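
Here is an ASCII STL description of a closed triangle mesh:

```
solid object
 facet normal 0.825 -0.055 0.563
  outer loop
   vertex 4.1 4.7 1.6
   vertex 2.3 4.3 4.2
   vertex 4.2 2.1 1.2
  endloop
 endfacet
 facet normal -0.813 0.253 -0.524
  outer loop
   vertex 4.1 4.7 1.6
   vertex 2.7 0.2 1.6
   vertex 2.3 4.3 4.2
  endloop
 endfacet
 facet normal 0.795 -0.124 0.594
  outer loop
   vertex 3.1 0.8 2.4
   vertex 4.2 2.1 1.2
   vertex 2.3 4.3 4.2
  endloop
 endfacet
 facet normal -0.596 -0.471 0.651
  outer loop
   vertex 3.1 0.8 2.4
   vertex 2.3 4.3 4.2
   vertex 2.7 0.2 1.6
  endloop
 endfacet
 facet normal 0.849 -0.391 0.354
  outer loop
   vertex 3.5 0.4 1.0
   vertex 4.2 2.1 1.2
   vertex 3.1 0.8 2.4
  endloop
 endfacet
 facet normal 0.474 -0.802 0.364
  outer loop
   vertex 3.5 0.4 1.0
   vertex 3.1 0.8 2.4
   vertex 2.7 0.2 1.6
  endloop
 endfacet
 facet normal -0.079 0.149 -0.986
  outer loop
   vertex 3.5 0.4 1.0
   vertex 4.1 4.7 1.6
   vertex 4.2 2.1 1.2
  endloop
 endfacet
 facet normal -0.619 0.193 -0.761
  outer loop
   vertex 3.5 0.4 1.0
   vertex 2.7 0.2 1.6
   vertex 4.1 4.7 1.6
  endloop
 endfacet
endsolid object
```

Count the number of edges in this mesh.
12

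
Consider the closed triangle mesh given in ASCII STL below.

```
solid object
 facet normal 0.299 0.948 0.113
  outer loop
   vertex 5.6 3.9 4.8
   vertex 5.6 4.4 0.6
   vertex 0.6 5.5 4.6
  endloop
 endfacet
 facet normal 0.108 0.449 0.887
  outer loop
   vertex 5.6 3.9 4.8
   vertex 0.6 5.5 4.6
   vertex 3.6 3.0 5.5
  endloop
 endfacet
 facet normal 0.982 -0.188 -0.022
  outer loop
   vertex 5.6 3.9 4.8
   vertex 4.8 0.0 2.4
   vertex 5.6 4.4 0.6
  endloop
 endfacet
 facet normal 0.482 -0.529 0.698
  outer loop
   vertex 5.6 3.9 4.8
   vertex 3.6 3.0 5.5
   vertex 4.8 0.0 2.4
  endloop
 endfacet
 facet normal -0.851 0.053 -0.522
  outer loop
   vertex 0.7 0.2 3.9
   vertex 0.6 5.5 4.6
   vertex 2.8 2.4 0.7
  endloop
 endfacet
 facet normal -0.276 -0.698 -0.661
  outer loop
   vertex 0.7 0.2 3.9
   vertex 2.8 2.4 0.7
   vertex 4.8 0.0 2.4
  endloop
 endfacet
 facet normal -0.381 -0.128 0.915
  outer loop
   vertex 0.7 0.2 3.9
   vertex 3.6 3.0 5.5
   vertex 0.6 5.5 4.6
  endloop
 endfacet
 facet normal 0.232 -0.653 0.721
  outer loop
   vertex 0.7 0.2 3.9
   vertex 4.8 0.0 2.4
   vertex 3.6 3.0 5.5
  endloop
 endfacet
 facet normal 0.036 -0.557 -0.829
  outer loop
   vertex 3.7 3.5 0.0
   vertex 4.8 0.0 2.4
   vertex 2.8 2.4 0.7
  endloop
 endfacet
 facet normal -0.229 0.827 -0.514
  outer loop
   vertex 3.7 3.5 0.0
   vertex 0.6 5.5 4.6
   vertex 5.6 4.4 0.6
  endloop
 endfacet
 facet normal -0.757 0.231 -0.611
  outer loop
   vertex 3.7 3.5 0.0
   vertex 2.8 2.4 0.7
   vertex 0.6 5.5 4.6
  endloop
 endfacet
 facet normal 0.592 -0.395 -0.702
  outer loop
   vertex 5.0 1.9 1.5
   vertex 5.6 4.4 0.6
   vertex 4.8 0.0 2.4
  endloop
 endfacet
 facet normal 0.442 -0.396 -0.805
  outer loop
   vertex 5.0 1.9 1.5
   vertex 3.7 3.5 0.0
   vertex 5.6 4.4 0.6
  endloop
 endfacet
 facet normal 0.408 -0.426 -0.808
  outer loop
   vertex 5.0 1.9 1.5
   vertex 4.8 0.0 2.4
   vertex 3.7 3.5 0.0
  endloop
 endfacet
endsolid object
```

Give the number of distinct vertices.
9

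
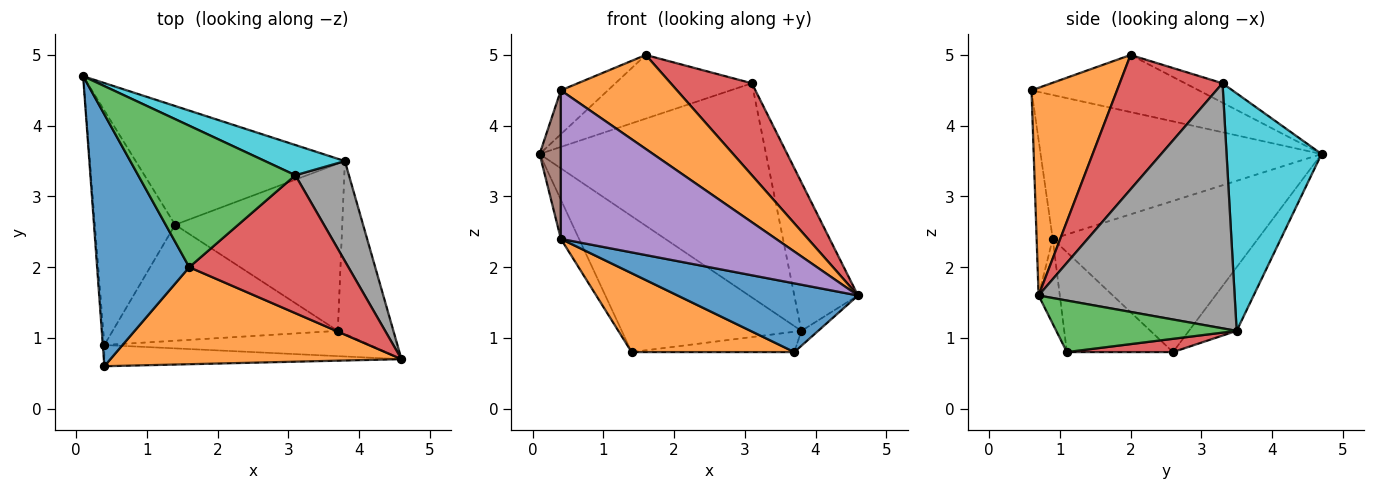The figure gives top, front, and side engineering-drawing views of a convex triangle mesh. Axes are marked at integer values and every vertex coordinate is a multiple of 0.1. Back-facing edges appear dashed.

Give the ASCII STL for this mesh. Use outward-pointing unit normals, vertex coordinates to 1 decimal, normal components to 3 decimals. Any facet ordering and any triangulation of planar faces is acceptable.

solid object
 facet normal -0.521 0.146 0.841
  outer loop
   vertex 1.6 2.0 5.0
   vertex 0.1 4.7 3.6
   vertex 0.4 0.6 4.5
  endloop
 endfacet
 facet normal 0.456 -0.619 0.639
  outer loop
   vertex 1.6 2.0 5.0
   vertex 0.4 0.6 4.5
   vertex 4.6 0.7 1.6
  endloop
 endfacet
 facet normal -0.112 0.408 0.906
  outer loop
   vertex 3.1 3.3 4.6
   vertex 0.1 4.7 3.6
   vertex 1.6 2.0 5.0
  endloop
 endfacet
 facet normal 0.575 -0.454 0.681
  outer loop
   vertex 3.1 3.3 4.6
   vertex 1.6 2.0 5.0
   vertex 4.6 0.7 1.6
  endloop
 endfacet
 facet normal -0.074 -0.987 -0.141
  outer loop
   vertex 0.4 0.9 2.4
   vertex 4.6 0.7 1.6
   vertex 0.4 0.6 4.5
  endloop
 endfacet
 facet normal -0.997 -0.075 -0.011
  outer loop
   vertex 0.4 0.9 2.4
   vertex 0.4 0.6 4.5
   vertex 0.1 4.7 3.6
  endloop
 endfacet
 facet normal -0.881 0.078 -0.467
  outer loop
   vertex 0.4 0.9 2.4
   vertex 0.1 4.7 3.6
   vertex 1.4 2.6 0.8
  endloop
 endfacet
 facet normal 0.931 0.302 0.204
  outer loop
   vertex 3.8 3.5 1.1
   vertex 3.1 3.3 4.6
   vertex 4.6 0.7 1.6
  endloop
 endfacet
 facet normal -0.196 0.739 -0.645
  outer loop
   vertex 3.8 3.5 1.1
   vertex 1.4 2.6 0.8
   vertex 0.1 4.7 3.6
  endloop
 endfacet
 facet normal 0.384 0.914 0.129
  outer loop
   vertex 3.8 3.5 1.1
   vertex 0.1 4.7 3.6
   vertex 3.1 3.3 4.6
  endloop
 endfacet
 facet normal -0.110 -0.933 -0.343
  outer loop
   vertex 3.7 1.1 0.8
   vertex 4.6 0.7 1.6
   vertex 0.4 0.9 2.4
  endloop
 endfacet
 facet normal -0.344 -0.528 -0.776
  outer loop
   vertex 3.7 1.1 0.8
   vertex 0.4 0.9 2.4
   vertex 1.4 2.6 0.8
  endloop
 endfacet
 facet normal 0.679 0.063 -0.732
  outer loop
   vertex 3.7 1.1 0.8
   vertex 3.8 3.5 1.1
   vertex 4.6 0.7 1.6
  endloop
 endfacet
 facet normal 0.079 0.120 -0.990
  outer loop
   vertex 3.7 1.1 0.8
   vertex 1.4 2.6 0.8
   vertex 3.8 3.5 1.1
  endloop
 endfacet
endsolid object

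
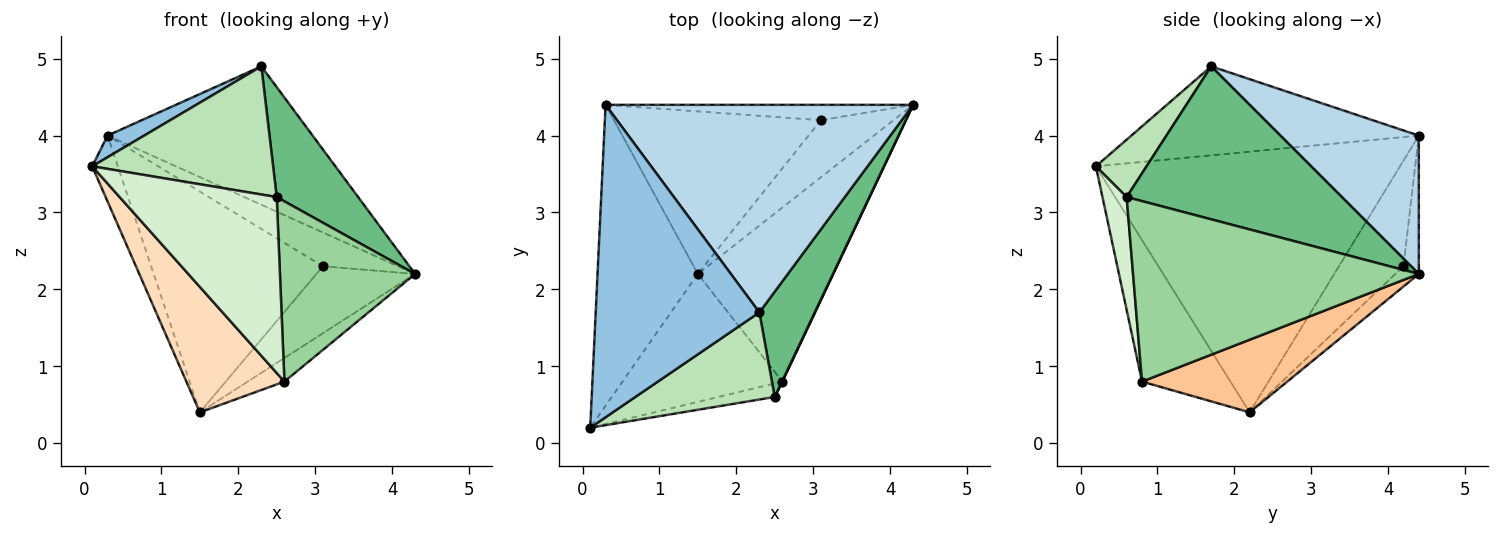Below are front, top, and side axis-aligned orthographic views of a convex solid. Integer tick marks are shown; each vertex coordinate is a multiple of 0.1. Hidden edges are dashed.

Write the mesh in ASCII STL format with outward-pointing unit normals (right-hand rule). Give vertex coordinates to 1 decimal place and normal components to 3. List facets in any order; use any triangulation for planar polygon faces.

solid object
 facet normal -0.930 0.078 -0.358
  outer loop
   vertex 1.5 2.2 0.4
   vertex 0.1 0.2 3.6
   vertex 0.3 4.4 4.0
  endloop
 endfacet
 facet normal -0.477 -0.061 0.877
  outer loop
   vertex 2.3 1.7 4.9
   vertex 0.3 4.4 4.0
   vertex 0.1 0.2 3.6
  endloop
 endfacet
 facet normal 0.351 0.519 0.779
  outer loop
   vertex 2.3 1.7 4.9
   vertex 4.3 4.4 2.2
   vertex 0.3 4.4 4.0
  endloop
 endfacet
 facet normal -0.183 0.895 -0.407
  outer loop
   vertex 3.1 4.2 2.3
   vertex 0.3 4.4 4.0
   vertex 4.3 4.4 2.2
  endloop
 endfacet
 facet normal -0.178 0.749 -0.638
  outer loop
   vertex 3.1 4.2 2.3
   vertex 4.3 4.4 2.2
   vertex 1.5 2.2 0.4
  endloop
 endfacet
 facet normal -0.290 0.771 -0.568
  outer loop
   vertex 3.1 4.2 2.3
   vertex 1.5 2.2 0.4
   vertex 0.3 4.4 4.0
  endloop
 endfacet
 facet normal 0.469 0.119 -0.875
  outer loop
   vertex 2.6 0.8 0.8
   vertex 1.5 2.2 0.4
   vertex 4.3 4.4 2.2
  endloop
 endfacet
 facet normal -0.534 -0.592 -0.604
  outer loop
   vertex 2.6 0.8 0.8
   vertex 0.1 0.2 3.6
   vertex 1.5 2.2 0.4
  endloop
 endfacet
 facet normal 0.886 -0.335 0.321
  outer loop
   vertex 2.5 0.6 3.2
   vertex 4.3 4.4 2.2
   vertex 2.3 1.7 4.9
  endloop
 endfacet
 facet normal 0.904 -0.428 0.002
  outer loop
   vertex 2.5 0.6 3.2
   vertex 2.6 0.8 0.8
   vertex 4.3 4.4 2.2
  endloop
 endfacet
 facet normal 0.226 -0.806 0.548
  outer loop
   vertex 2.5 0.6 3.2
   vertex 2.3 1.7 4.9
   vertex 0.1 0.2 3.6
  endloop
 endfacet
 facet normal 0.152 -0.986 -0.076
  outer loop
   vertex 2.5 0.6 3.2
   vertex 0.1 0.2 3.6
   vertex 2.6 0.8 0.8
  endloop
 endfacet
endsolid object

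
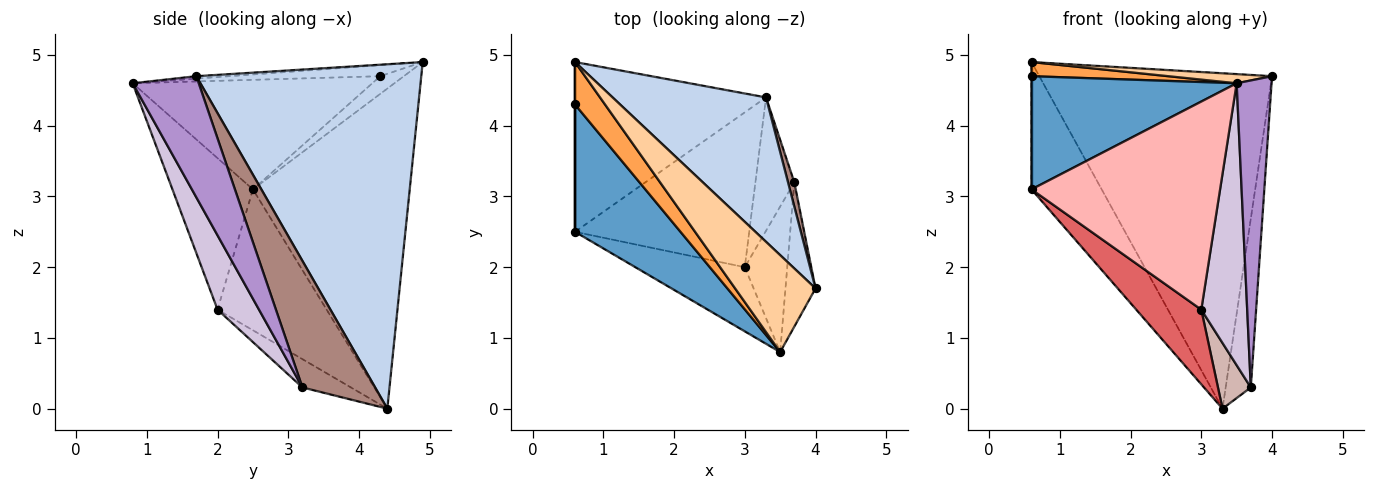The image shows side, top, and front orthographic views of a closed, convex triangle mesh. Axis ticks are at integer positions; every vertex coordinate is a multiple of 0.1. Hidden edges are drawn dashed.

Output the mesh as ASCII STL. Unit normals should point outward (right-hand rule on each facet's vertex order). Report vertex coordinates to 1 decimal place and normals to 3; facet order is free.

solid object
 facet normal -0.613 -0.525 0.590
  outer loop
   vertex 0.6 2.5 3.1
   vertex 3.5 0.8 4.6
   vertex 0.6 4.3 4.7
  endloop
 endfacet
 facet normal 0.664 0.687 0.296
  outer loop
   vertex 0.6 4.9 4.9
   vertex 4.0 1.7 4.7
   vertex 3.3 4.4 0.0
  endloop
 endfacet
 facet normal -0.329 -0.299 0.896
  outer loop
   vertex 0.6 4.9 4.9
   vertex 0.6 4.3 4.7
   vertex 3.5 0.8 4.6
  endloop
 endfacet
 facet normal -0.030 -0.094 0.995
  outer loop
   vertex 0.6 4.9 4.9
   vertex 3.5 0.8 4.6
   vertex 4.0 1.7 4.7
  endloop
 endfacet
 facet normal -1.000 0.000 0.000
  outer loop
   vertex 0.6 4.9 4.9
   vertex 0.6 2.5 3.1
   vertex 0.6 4.3 4.7
  endloop
 endfacet
 facet normal -0.802 0.359 -0.478
  outer loop
   vertex 0.6 4.9 4.9
   vertex 3.3 4.4 0.0
   vertex 0.6 2.5 3.1
  endloop
 endfacet
 facet normal -0.589 -0.351 -0.728
  outer loop
   vertex 3.0 2.0 1.4
   vertex 0.6 2.5 3.1
   vertex 3.3 4.4 0.0
  endloop
 endfacet
 facet normal -0.378 -0.885 -0.273
  outer loop
   vertex 3.0 2.0 1.4
   vertex 3.5 0.8 4.6
   vertex 0.6 2.5 3.1
  endloop
 endfacet
 facet normal 0.864 -0.456 -0.214
  outer loop
   vertex 3.7 3.2 0.3
   vertex 4.0 1.7 4.7
   vertex 3.5 0.8 4.6
  endloop
 endfacet
 facet normal 0.626 -0.693 -0.358
  outer loop
   vertex 3.7 3.2 0.3
   vertex 3.5 0.8 4.6
   vertex 3.0 2.0 1.4
  endloop
 endfacet
 facet normal 0.944 0.326 0.047
  outer loop
   vertex 3.7 3.2 0.3
   vertex 3.3 4.4 0.0
   vertex 4.0 1.7 4.7
  endloop
 endfacet
 facet normal -0.546 -0.370 -0.751
  outer loop
   vertex 3.7 3.2 0.3
   vertex 3.0 2.0 1.4
   vertex 3.3 4.4 0.0
  endloop
 endfacet
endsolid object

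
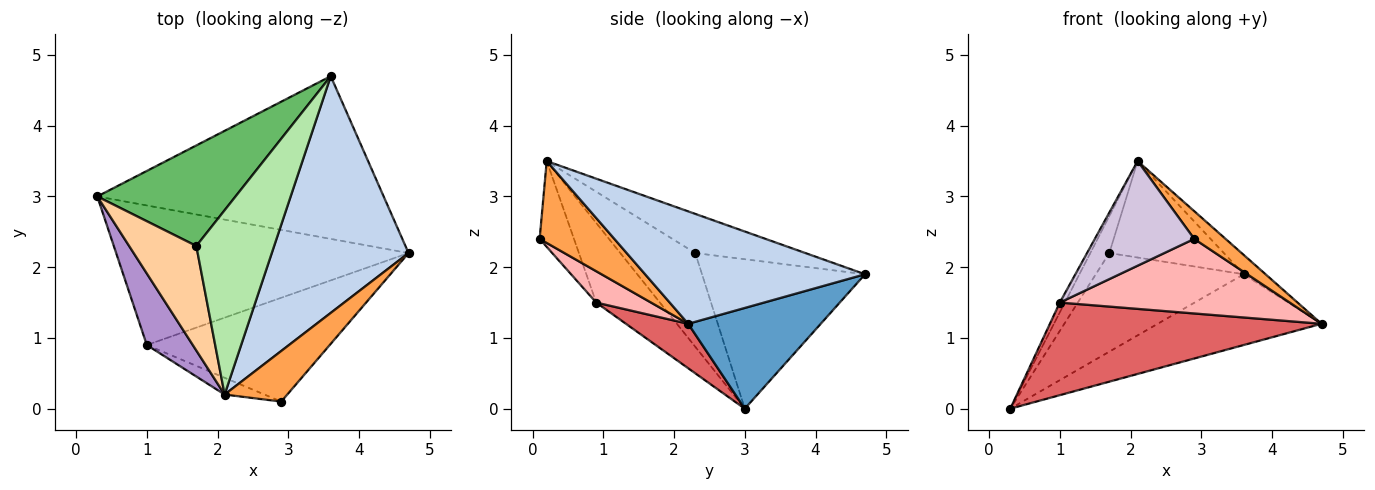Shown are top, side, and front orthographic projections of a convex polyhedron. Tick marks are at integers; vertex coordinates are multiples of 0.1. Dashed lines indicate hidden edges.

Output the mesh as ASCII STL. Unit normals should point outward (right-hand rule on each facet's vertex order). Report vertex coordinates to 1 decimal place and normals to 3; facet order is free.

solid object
 facet normal 0.307 0.379 -0.873
  outer loop
   vertex 3.6 4.7 1.9
   vertex 4.7 2.2 1.2
   vertex 0.3 3.0 0.0
  endloop
 endfacet
 facet normal 0.634 0.063 0.771
  outer loop
   vertex 3.6 4.7 1.9
   vertex 2.1 0.2 3.5
   vertex 4.7 2.2 1.2
  endloop
 endfacet
 facet normal 0.753 -0.316 0.577
  outer loop
   vertex 2.9 0.1 2.4
   vertex 4.7 2.2 1.2
   vertex 2.1 0.2 3.5
  endloop
 endfacet
 facet normal -0.796 0.202 0.571
  outer loop
   vertex 1.7 2.3 2.2
   vertex 0.3 3.0 0.0
   vertex 2.1 0.2 3.5
  endloop
 endfacet
 facet normal -0.611 0.554 0.565
  outer loop
   vertex 1.7 2.3 2.2
   vertex 3.6 4.7 1.9
   vertex 0.3 3.0 0.0
  endloop
 endfacet
 facet normal -0.407 0.423 0.809
  outer loop
   vertex 1.7 2.3 2.2
   vertex 2.1 0.2 3.5
   vertex 3.6 4.7 1.9
  endloop
 endfacet
 facet normal 0.126 -0.549 -0.827
  outer loop
   vertex 1.0 0.9 1.5
   vertex 0.3 3.0 0.0
   vertex 4.7 2.2 1.2
  endloop
 endfacet
 facet normal 0.138 -0.578 -0.804
  outer loop
   vertex 1.0 0.9 1.5
   vertex 4.7 2.2 1.2
   vertex 2.9 0.1 2.4
  endloop
 endfacet
 facet normal -0.864 0.069 0.499
  outer loop
   vertex 1.0 0.9 1.5
   vertex 2.1 0.2 3.5
   vertex 0.3 3.0 0.0
  endloop
 endfacet
 facet normal -0.323 -0.935 -0.150
  outer loop
   vertex 1.0 0.9 1.5
   vertex 2.9 0.1 2.4
   vertex 2.1 0.2 3.5
  endloop
 endfacet
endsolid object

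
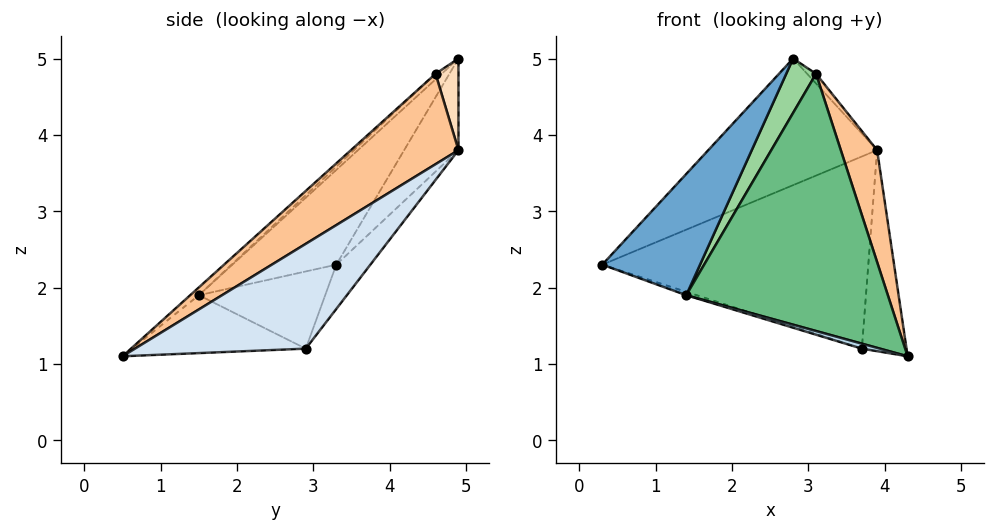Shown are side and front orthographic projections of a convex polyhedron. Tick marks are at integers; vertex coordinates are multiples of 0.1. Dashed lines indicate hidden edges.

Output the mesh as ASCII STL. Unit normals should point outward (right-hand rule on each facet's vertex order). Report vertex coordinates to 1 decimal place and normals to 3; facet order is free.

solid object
 facet normal -0.495 -0.465 0.734
  outer loop
   vertex 1.4 1.5 1.9
   vertex 2.8 4.9 5.0
   vertex 0.3 3.3 2.3
  endloop
 endfacet
 facet normal -0.305 0.025 -0.952
  outer loop
   vertex 3.7 2.9 1.2
   vertex 1.4 1.5 1.9
   vertex 0.3 3.3 2.3
  endloop
 endfacet
 facet normal -0.275 -0.029 -0.961
  outer loop
   vertex 3.7 2.9 1.2
   vertex 4.3 0.5 1.1
   vertex 1.4 1.5 1.9
  endloop
 endfacet
 facet normal 0.934 0.244 -0.260
  outer loop
   vertex 3.9 4.9 3.8
   vertex 4.3 0.5 1.1
   vertex 3.7 2.9 1.2
  endloop
 endfacet
 facet normal -0.295 0.917 -0.270
  outer loop
   vertex 3.9 4.9 3.8
   vertex 0.3 3.3 2.3
   vertex 2.8 4.9 5.0
  endloop
 endfacet
 facet normal -0.101 0.792 -0.602
  outer loop
   vertex 3.9 4.9 3.8
   vertex 3.7 2.9 1.2
   vertex 0.3 3.3 2.3
  endloop
 endfacet
 facet normal 0.790 -0.267 0.552
  outer loop
   vertex 3.1 4.6 4.8
   vertex 4.3 0.5 1.1
   vertex 3.9 4.9 3.8
  endloop
 endfacet
 facet normal 0.709 0.276 0.650
  outer loop
   vertex 3.1 4.6 4.8
   vertex 3.9 4.9 3.8
   vertex 2.8 4.9 5.0
  endloop
 endfacet
 facet normal -0.029 -0.674 0.738
  outer loop
   vertex 3.1 4.6 4.8
   vertex 1.4 1.5 1.9
   vertex 4.3 0.5 1.1
  endloop
 endfacet
 facet normal -0.132 -0.638 0.759
  outer loop
   vertex 3.1 4.6 4.8
   vertex 2.8 4.9 5.0
   vertex 1.4 1.5 1.9
  endloop
 endfacet
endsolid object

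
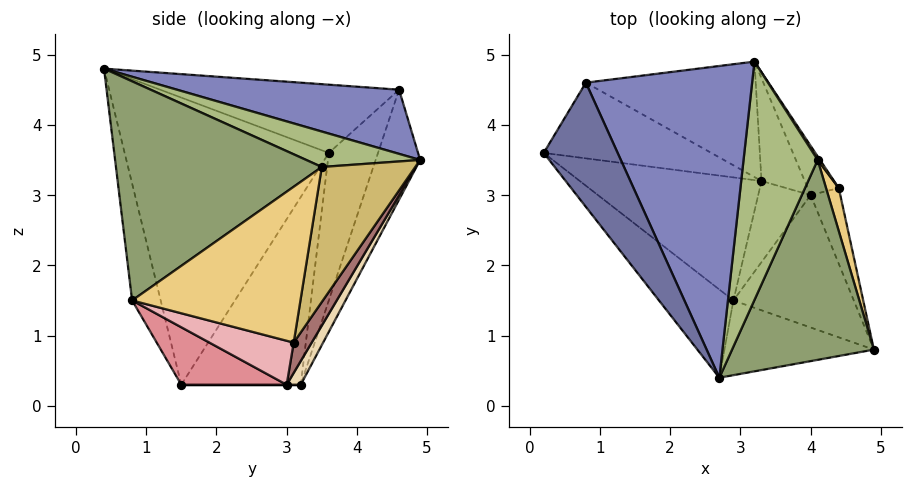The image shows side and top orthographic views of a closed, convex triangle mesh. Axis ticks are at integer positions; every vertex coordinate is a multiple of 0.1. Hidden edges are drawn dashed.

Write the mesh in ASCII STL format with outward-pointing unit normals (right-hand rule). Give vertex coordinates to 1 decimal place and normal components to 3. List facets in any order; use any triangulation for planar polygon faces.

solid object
 facet normal -0.657 -0.247 0.712
  outer loop
   vertex 0.8 4.6 4.5
   vertex 0.2 3.6 3.6
   vertex 2.7 0.4 4.8
  endloop
 endfacet
 facet normal 0.351 0.224 0.909
  outer loop
   vertex 0.8 4.6 4.5
   vertex 2.7 0.4 4.8
   vertex 3.2 4.9 3.5
  endloop
 endfacet
 facet normal -0.451 0.731 -0.512
  outer loop
   vertex 0.8 4.6 4.5
   vertex 3.3 3.2 0.3
   vertex 0.2 3.6 3.6
  endloop
 endfacet
 facet normal -0.295 0.840 -0.455
  outer loop
   vertex 0.8 4.6 4.5
   vertex 3.2 4.9 3.5
   vertex 3.3 3.2 0.3
  endloop
 endfacet
 facet normal 0.832 -0.133 0.539
  outer loop
   vertex 4.1 3.5 3.4
   vertex 2.7 0.4 4.8
   vertex 4.9 0.8 1.5
  endloop
 endfacet
 facet normal 0.422 0.208 0.883
  outer loop
   vertex 4.1 3.5 3.4
   vertex 3.2 4.9 3.5
   vertex 2.7 0.4 4.8
  endloop
 endfacet
 facet normal -0.708 0.167 -0.686
  outer loop
   vertex 2.9 1.5 0.3
   vertex 0.2 3.6 3.6
   vertex 3.3 3.2 0.3
  endloop
 endfacet
 facet normal -0.737 -0.648 -0.191
  outer loop
   vertex 2.9 1.5 0.3
   vertex 2.7 0.4 4.8
   vertex 0.2 3.6 3.6
  endloop
 endfacet
 facet normal -0.189 -0.952 -0.241
  outer loop
   vertex 2.9 1.5 0.3
   vertex 4.9 0.8 1.5
   vertex 2.7 0.4 4.8
  endloop
 endfacet
 facet normal 0.842 0.540 0.015
  outer loop
   vertex 4.4 3.1 0.9
   vertex 3.2 4.9 3.5
   vertex 4.1 3.5 3.4
  endloop
 endfacet
 facet normal 0.970 0.231 0.079
  outer loop
   vertex 4.4 3.1 0.9
   vertex 4.1 3.5 3.4
   vertex 4.9 0.8 1.5
  endloop
 endfacet
 facet normal 0.245 0.859 -0.449
  outer loop
   vertex 4.0 3.0 0.3
   vertex 3.3 3.2 0.3
   vertex 3.2 4.9 3.5
  endloop
 endfacet
 facet normal 0.388 0.832 -0.397
  outer loop
   vertex 4.0 3.0 0.3
   vertex 3.2 4.9 3.5
   vertex 4.4 3.1 0.9
  endloop
 endfacet
 facet normal 0.000 0.000 -1.000
  outer loop
   vertex 4.0 3.0 0.3
   vertex 2.9 1.5 0.3
   vertex 3.3 3.2 0.3
  endloop
 endfacet
 facet normal 0.411 -0.301 -0.860
  outer loop
   vertex 4.0 3.0 0.3
   vertex 4.9 0.8 1.5
   vertex 2.9 1.5 0.3
  endloop
 endfacet
 facet normal 0.829 0.035 -0.558
  outer loop
   vertex 4.0 3.0 0.3
   vertex 4.4 3.1 0.9
   vertex 4.9 0.8 1.5
  endloop
 endfacet
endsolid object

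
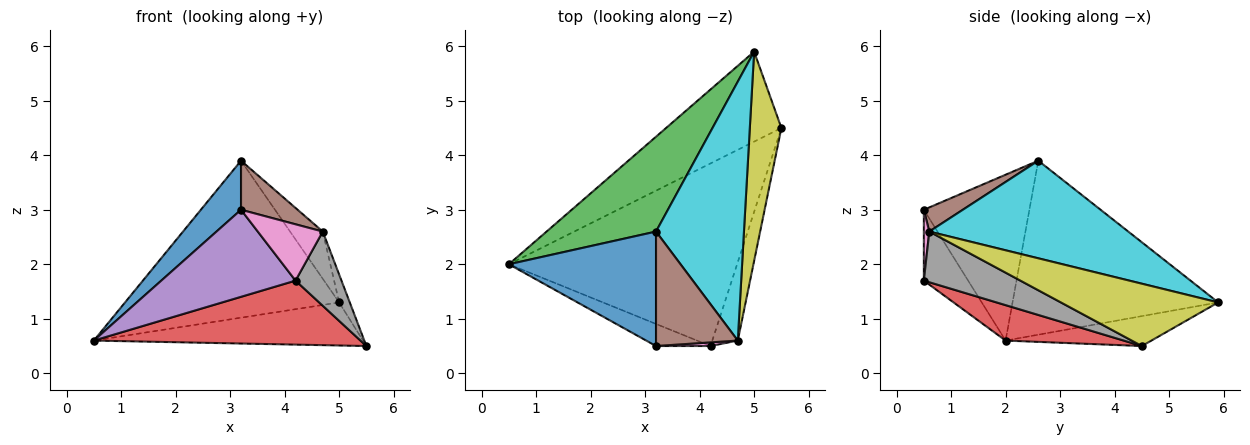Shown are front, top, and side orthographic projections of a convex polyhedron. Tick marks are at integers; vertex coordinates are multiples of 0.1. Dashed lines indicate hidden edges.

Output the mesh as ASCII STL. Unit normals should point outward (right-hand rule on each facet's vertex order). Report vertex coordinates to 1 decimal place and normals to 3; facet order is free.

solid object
 facet normal -0.719 -0.274 0.638
  outer loop
   vertex 3.2 2.6 3.9
   vertex 0.5 2.0 0.6
   vertex 3.2 0.5 3.0
  endloop
 endfacet
 facet normal -0.228 0.420 -0.878
  outer loop
   vertex 5.0 5.9 1.3
   vertex 5.5 4.5 0.5
   vertex 0.5 2.0 0.6
  endloop
 endfacet
 facet normal -0.635 0.661 0.399
  outer loop
   vertex 5.0 5.9 1.3
   vertex 0.5 2.0 0.6
   vertex 3.2 2.6 3.9
  endloop
 endfacet
 facet normal 0.145 -0.327 -0.934
  outer loop
   vertex 4.2 0.5 1.7
   vertex 0.5 2.0 0.6
   vertex 5.5 4.5 0.5
  endloop
 endfacet
 facet normal -0.305 -0.923 -0.234
  outer loop
   vertex 4.2 0.5 1.7
   vertex 3.2 0.5 3.0
   vertex 0.5 2.0 0.6
  endloop
 endfacet
 facet normal 0.262 -0.380 0.887
  outer loop
   vertex 4.7 0.6 2.6
   vertex 3.2 2.6 3.9
   vertex 3.2 0.5 3.0
  endloop
 endfacet
 facet normal 0.083 -0.994 0.064
  outer loop
   vertex 4.7 0.6 2.6
   vertex 3.2 0.5 3.0
   vertex 4.2 0.5 1.7
  endloop
 endfacet
 facet normal 0.822 -0.391 -0.413
  outer loop
   vertex 4.7 0.6 2.6
   vertex 4.2 0.5 1.7
   vertex 5.5 4.5 0.5
  endloop
 endfacet
 facet normal 0.890 0.060 0.451
  outer loop
   vertex 4.7 0.6 2.6
   vertex 5.5 4.5 0.5
   vertex 5.0 5.9 1.3
  endloop
 endfacet
 facet normal 0.737 0.121 0.664
  outer loop
   vertex 4.7 0.6 2.6
   vertex 5.0 5.9 1.3
   vertex 3.2 2.6 3.9
  endloop
 endfacet
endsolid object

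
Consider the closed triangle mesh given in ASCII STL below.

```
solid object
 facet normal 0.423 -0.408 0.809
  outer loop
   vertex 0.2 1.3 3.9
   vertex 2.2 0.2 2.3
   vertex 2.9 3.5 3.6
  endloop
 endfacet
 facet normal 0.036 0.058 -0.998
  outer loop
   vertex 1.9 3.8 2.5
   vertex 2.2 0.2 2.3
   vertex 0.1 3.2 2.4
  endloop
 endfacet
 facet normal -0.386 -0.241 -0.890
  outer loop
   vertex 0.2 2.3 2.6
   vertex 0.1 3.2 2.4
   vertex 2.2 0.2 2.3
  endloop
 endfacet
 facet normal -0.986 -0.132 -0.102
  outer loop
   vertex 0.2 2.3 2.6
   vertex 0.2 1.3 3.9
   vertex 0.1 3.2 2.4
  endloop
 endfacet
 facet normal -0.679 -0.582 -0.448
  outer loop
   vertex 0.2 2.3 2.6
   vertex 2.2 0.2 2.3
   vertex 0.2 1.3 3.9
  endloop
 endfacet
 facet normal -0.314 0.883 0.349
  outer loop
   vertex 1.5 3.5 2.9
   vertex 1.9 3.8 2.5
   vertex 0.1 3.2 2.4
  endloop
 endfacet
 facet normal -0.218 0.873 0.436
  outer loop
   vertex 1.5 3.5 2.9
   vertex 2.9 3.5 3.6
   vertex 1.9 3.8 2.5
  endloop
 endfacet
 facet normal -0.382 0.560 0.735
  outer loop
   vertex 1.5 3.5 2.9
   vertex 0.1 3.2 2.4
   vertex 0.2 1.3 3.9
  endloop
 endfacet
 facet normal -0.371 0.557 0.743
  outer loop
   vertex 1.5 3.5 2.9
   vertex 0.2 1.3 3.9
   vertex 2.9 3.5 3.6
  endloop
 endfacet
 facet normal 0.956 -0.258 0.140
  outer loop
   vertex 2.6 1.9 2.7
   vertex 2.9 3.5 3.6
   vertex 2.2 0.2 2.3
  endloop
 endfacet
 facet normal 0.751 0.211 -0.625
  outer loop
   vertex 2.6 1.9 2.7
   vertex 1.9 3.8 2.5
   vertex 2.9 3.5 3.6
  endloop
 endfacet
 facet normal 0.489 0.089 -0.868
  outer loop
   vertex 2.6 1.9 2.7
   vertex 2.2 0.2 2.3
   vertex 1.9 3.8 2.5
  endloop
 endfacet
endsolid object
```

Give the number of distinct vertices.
8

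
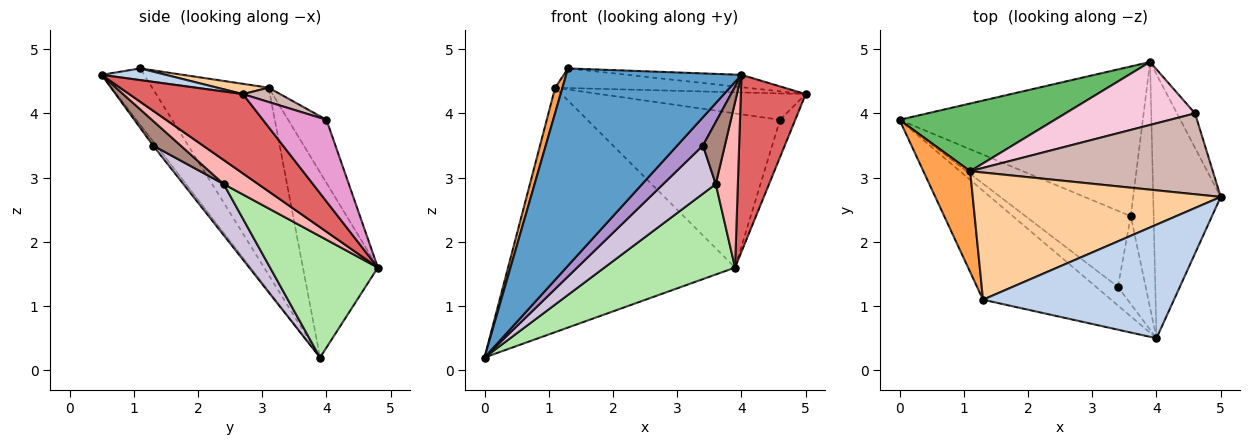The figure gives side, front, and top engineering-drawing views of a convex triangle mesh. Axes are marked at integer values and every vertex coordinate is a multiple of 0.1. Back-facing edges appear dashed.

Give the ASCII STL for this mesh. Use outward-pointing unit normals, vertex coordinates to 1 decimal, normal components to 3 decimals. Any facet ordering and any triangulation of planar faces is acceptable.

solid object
 facet normal -0.208 -0.856 -0.473
  outer loop
   vertex 4.0 0.5 4.6
   vertex 1.3 1.1 4.7
   vertex 0.0 3.9 0.2
  endloop
 endfacet
 facet normal 0.061 0.108 0.992
  outer loop
   vertex 4.0 0.5 4.6
   vertex 5.0 2.7 4.3
   vertex 1.3 1.1 4.7
  endloop
 endfacet
 facet normal -0.968 -0.061 0.242
  outer loop
   vertex 1.1 3.1 4.4
   vertex 0.0 3.9 0.2
   vertex 1.3 1.1 4.7
  endloop
 endfacet
 facet normal 0.041 0.152 0.987
  outer loop
   vertex 1.1 3.1 4.4
   vertex 1.3 1.1 4.7
   vertex 5.0 2.7 4.3
  endloop
 endfacet
 facet normal -0.303 0.918 0.254
  outer loop
   vertex 3.9 4.8 1.6
   vertex 0.0 3.9 0.2
   vertex 1.1 3.1 4.4
  endloop
 endfacet
 facet normal 0.392 -0.476 -0.787
  outer loop
   vertex 3.9 4.8 1.6
   vertex 3.6 2.4 2.9
   vertex 0.0 3.9 0.2
  endloop
 endfacet
 facet normal 0.698 -0.399 -0.594
  outer loop
   vertex 3.9 4.8 1.6
   vertex 5.0 2.7 4.3
   vertex 4.0 0.5 4.6
  endloop
 endfacet
 facet normal 0.658 -0.421 -0.625
  outer loop
   vertex 3.9 4.8 1.6
   vertex 4.0 0.5 4.6
   vertex 3.6 2.4 2.9
  endloop
 endfacet
 facet normal -0.104 -0.830 -0.547
  outer loop
   vertex 3.4 1.3 3.5
   vertex 4.0 0.5 4.6
   vertex 0.0 3.9 0.2
  endloop
 endfacet
 facet normal 0.380 -0.495 -0.781
  outer loop
   vertex 3.4 1.3 3.5
   vertex 0.0 3.9 0.2
   vertex 3.6 2.4 2.9
  endloop
 endfacet
 facet normal 0.588 -0.467 -0.660
  outer loop
   vertex 3.4 1.3 3.5
   vertex 3.6 2.4 2.9
   vertex 4.0 0.5 4.6
  endloop
 endfacet
 facet normal 0.056 0.309 0.949
  outer loop
   vertex 4.6 4.0 3.9
   vertex 1.1 3.1 4.4
   vertex 5.0 2.7 4.3
  endloop
 endfacet
 facet normal 0.951 0.228 -0.210
  outer loop
   vertex 4.6 4.0 3.9
   vertex 5.0 2.7 4.3
   vertex 3.9 4.8 1.6
  endloop
 endfacet
 facet normal -0.181 0.910 0.372
  outer loop
   vertex 4.6 4.0 3.9
   vertex 3.9 4.8 1.6
   vertex 1.1 3.1 4.4
  endloop
 endfacet
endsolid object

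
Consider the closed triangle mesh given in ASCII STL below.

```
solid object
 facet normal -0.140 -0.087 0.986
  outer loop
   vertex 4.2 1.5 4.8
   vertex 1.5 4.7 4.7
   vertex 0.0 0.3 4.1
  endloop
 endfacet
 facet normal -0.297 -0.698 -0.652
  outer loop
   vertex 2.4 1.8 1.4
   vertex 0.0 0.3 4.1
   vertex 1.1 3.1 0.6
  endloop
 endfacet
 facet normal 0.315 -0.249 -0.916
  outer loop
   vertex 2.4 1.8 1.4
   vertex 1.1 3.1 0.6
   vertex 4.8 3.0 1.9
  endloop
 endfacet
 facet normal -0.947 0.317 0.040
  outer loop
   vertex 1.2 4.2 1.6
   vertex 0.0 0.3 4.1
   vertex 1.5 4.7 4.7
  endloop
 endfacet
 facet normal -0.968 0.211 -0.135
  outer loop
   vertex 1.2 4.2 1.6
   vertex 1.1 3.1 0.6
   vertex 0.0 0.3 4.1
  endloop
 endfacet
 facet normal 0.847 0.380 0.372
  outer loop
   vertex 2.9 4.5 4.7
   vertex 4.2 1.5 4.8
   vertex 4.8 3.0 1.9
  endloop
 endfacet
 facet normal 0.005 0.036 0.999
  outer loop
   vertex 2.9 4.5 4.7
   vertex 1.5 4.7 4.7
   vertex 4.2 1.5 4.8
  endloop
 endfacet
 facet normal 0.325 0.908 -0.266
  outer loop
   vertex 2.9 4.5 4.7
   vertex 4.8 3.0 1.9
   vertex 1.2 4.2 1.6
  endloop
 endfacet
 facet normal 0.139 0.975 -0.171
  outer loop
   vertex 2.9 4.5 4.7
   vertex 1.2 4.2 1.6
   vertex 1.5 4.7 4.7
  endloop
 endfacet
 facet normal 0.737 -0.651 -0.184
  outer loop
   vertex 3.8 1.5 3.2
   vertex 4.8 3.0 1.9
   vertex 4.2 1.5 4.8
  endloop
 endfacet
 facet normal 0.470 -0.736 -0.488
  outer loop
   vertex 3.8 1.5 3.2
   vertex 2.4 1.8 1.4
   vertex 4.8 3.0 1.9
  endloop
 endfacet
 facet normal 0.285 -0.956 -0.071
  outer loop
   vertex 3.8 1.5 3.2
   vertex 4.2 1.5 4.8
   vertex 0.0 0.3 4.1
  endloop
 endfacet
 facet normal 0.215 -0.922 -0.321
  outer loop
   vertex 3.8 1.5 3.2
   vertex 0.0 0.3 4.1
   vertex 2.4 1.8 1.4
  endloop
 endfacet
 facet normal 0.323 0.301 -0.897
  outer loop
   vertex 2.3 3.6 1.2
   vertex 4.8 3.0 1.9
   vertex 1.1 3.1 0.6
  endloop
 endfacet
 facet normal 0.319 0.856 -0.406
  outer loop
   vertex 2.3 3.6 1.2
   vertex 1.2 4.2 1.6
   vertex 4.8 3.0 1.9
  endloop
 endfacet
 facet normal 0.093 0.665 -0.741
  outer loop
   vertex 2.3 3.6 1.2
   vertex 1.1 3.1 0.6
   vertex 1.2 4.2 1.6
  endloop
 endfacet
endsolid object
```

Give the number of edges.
24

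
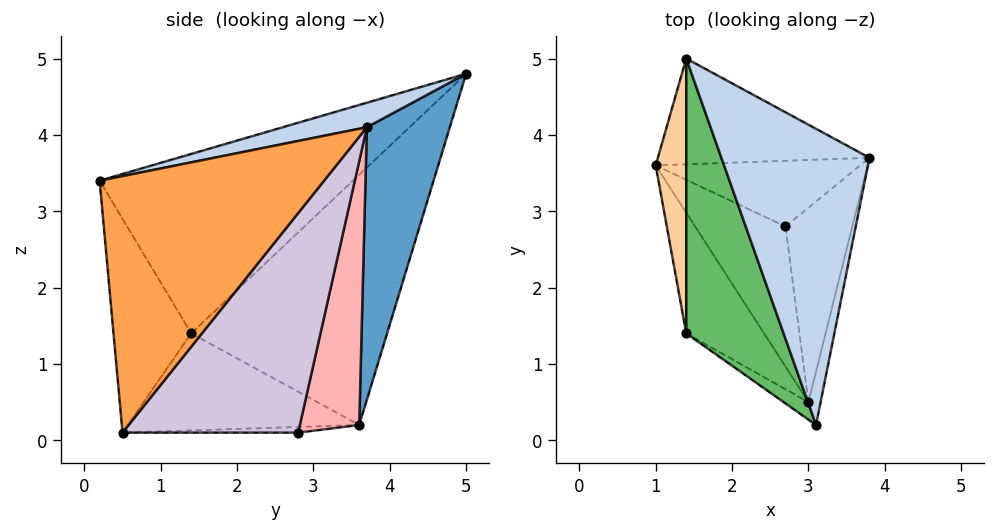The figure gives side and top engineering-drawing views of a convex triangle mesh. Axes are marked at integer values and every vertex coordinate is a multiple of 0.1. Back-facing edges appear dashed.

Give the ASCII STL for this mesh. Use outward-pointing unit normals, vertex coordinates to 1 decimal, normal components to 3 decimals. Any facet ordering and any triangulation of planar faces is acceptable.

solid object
 facet normal 0.386 0.873 -0.299
  outer loop
   vertex 1.4 5.0 4.8
   vertex 3.8 3.7 4.1
   vertex 1.0 3.6 0.2
  endloop
 endfacet
 facet normal 0.159 -0.224 0.961
  outer loop
   vertex 1.4 5.0 4.8
   vertex 3.1 0.2 3.4
   vertex 3.8 3.7 4.1
  endloop
 endfacet
 facet normal 0.981 -0.187 -0.047
  outer loop
   vertex 3.0 0.5 0.1
   vertex 3.8 3.7 4.1
   vertex 3.1 0.2 3.4
  endloop
 endfacet
 facet normal -0.986 -0.114 0.120
  outer loop
   vertex 1.4 1.4 1.4
   vertex 1.4 5.0 4.8
   vertex 1.0 3.6 0.2
  endloop
 endfacet
 facet normal -0.801 -0.411 0.435
  outer loop
   vertex 1.4 1.4 1.4
   vertex 3.1 0.2 3.4
   vertex 1.4 5.0 4.8
  endloop
 endfacet
 facet normal -0.702 -0.435 -0.563
  outer loop
   vertex 1.4 1.4 1.4
   vertex 1.0 3.6 0.2
   vertex 3.0 0.5 0.1
  endloop
 endfacet
 facet normal -0.527 -0.848 -0.061
  outer loop
   vertex 1.4 1.4 1.4
   vertex 3.0 0.5 0.1
   vertex 3.1 0.2 3.4
  endloop
 endfacet
 facet normal 0.391 0.869 -0.303
  outer loop
   vertex 2.7 2.8 0.1
   vertex 1.0 3.6 0.2
   vertex 3.8 3.7 4.1
  endloop
 endfacet
 facet normal -0.063 -0.008 -0.998
  outer loop
   vertex 2.7 2.8 0.1
   vertex 3.0 0.5 0.1
   vertex 1.0 3.6 0.2
  endloop
 endfacet
 facet normal 0.949 0.124 -0.289
  outer loop
   vertex 2.7 2.8 0.1
   vertex 3.8 3.7 4.1
   vertex 3.0 0.5 0.1
  endloop
 endfacet
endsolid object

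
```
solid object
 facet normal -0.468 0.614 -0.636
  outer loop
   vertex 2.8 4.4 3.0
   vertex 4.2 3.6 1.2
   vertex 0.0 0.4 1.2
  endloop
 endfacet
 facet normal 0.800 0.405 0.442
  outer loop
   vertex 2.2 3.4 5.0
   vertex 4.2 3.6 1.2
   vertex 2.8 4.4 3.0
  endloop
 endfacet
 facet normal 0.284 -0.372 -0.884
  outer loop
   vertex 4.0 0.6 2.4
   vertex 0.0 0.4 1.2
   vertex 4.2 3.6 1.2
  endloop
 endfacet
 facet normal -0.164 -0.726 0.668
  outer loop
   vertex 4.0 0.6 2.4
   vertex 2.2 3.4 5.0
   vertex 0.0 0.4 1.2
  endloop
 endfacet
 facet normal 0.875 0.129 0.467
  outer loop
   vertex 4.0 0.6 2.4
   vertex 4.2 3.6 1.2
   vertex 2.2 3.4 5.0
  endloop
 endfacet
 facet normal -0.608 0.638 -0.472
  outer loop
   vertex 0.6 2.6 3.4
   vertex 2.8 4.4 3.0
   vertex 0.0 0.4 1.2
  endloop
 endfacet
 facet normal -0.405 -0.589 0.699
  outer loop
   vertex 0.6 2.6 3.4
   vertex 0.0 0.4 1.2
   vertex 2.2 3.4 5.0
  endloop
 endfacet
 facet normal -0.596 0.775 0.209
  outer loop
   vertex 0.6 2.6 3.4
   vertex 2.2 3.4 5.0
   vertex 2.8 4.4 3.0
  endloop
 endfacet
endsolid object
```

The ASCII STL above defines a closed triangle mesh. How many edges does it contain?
12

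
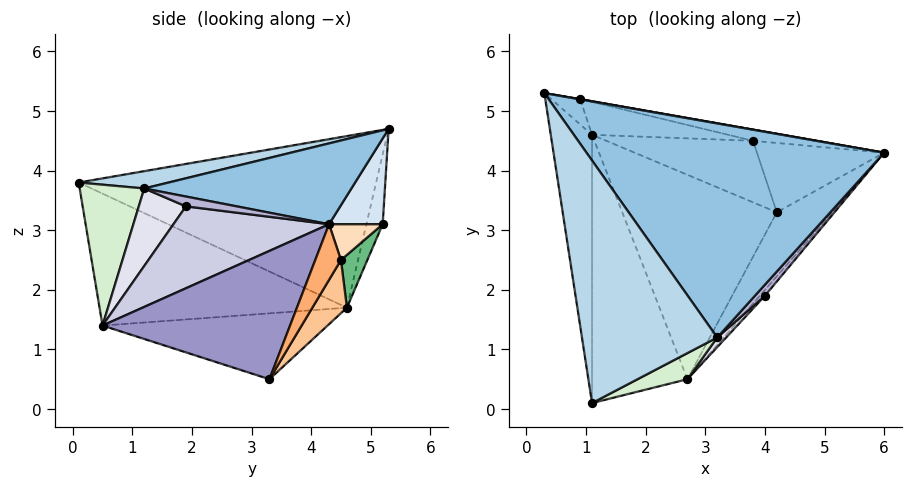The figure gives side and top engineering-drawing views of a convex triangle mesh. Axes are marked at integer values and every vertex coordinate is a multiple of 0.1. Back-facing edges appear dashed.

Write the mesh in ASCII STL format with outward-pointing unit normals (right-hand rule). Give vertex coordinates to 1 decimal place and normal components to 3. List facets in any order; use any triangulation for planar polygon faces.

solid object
 facet normal -0.967 -0.108 -0.232
  outer loop
   vertex 1.1 4.6 1.7
   vertex 1.1 0.1 3.8
   vertex 0.3 5.3 4.7
  endloop
 endfacet
 facet normal 0.262 -0.050 0.964
  outer loop
   vertex 3.2 1.2 3.7
   vertex 6.0 4.3 3.1
   vertex 0.3 5.3 4.7
  endloop
 endfacet
 facet normal 0.125 -0.150 0.981
  outer loop
   vertex 3.2 1.2 3.7
   vertex 0.3 5.3 4.7
   vertex 1.1 0.1 3.8
  endloop
 endfacet
 facet normal 0.174 0.985 0.004
  outer loop
   vertex 0.9 5.2 3.1
   vertex 0.3 5.3 4.7
   vertex 6.0 4.3 3.1
  endloop
 endfacet
 facet normal -0.797 0.505 -0.330
  outer loop
   vertex 0.9 5.2 3.1
   vertex 1.1 4.6 1.7
   vertex 0.3 5.3 4.7
  endloop
 endfacet
 facet normal 0.207 0.857 -0.473
  outer loop
   vertex 3.8 4.5 2.5
   vertex 6.0 4.3 3.1
   vertex 4.2 3.3 0.5
  endloop
 endfacet
 facet normal 0.174 0.859 -0.481
  outer loop
   vertex 3.8 4.5 2.5
   vertex 4.2 3.3 0.5
   vertex 1.1 4.6 1.7
  endloop
 endfacet
 facet normal 0.166 0.941 -0.295
  outer loop
   vertex 3.8 4.5 2.5
   vertex 0.9 5.2 3.1
   vertex 6.0 4.3 3.1
  endloop
 endfacet
 facet normal 0.144 0.917 -0.372
  outer loop
   vertex 3.8 4.5 2.5
   vertex 1.1 4.6 1.7
   vertex 0.9 5.2 3.1
  endloop
 endfacet
 facet normal -0.782 -0.264 -0.565
  outer loop
   vertex 2.7 0.5 1.4
   vertex 1.1 0.1 3.8
   vertex 1.1 4.6 1.7
  endloop
 endfacet
 facet normal -0.391 -0.085 -0.917
  outer loop
   vertex 2.7 0.5 1.4
   vertex 1.1 4.6 1.7
   vertex 4.2 3.3 0.5
  endloop
 endfacet
 facet normal 0.464 -0.871 0.164
  outer loop
   vertex 2.7 0.5 1.4
   vertex 3.2 1.2 3.7
   vertex 1.1 0.1 3.8
  endloop
 endfacet
 facet normal 0.780 -0.527 -0.338
  outer loop
   vertex 2.7 0.5 1.4
   vertex 4.2 3.3 0.5
   vertex 6.0 4.3 3.1
  endloop
 endfacet
 facet normal 0.628 -0.443 0.640
  outer loop
   vertex 4.0 1.9 3.4
   vertex 6.0 4.3 3.1
   vertex 3.2 1.2 3.7
  endloop
 endfacet
 facet normal 0.764 -0.643 -0.047
  outer loop
   vertex 4.0 1.9 3.4
   vertex 2.7 0.5 1.4
   vertex 6.0 4.3 3.1
  endloop
 endfacet
 facet normal 0.673 -0.736 0.078
  outer loop
   vertex 4.0 1.9 3.4
   vertex 3.2 1.2 3.7
   vertex 2.7 0.5 1.4
  endloop
 endfacet
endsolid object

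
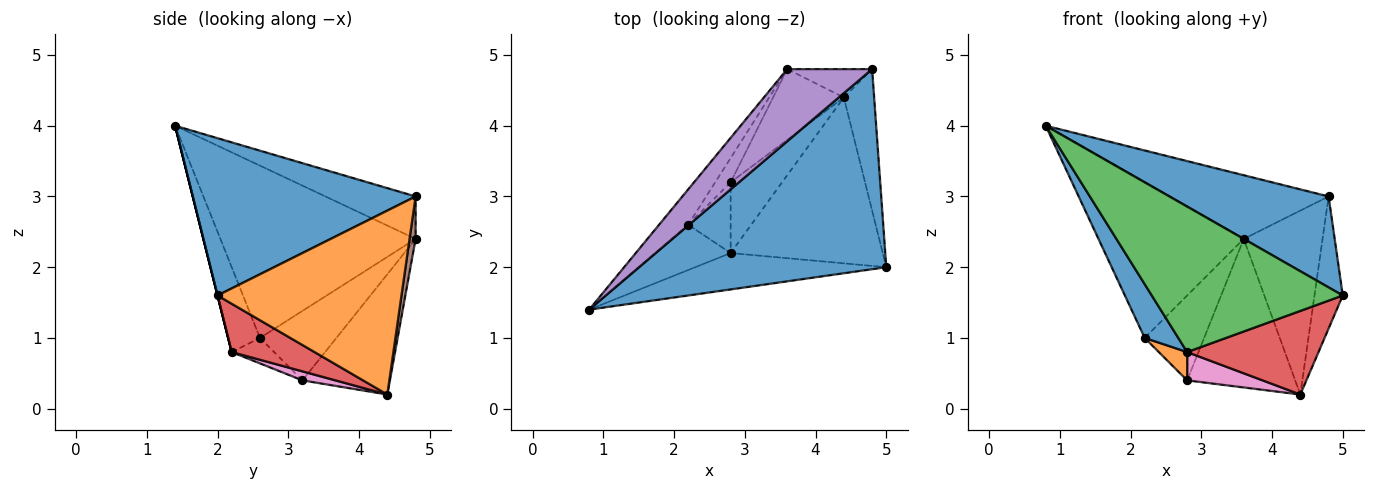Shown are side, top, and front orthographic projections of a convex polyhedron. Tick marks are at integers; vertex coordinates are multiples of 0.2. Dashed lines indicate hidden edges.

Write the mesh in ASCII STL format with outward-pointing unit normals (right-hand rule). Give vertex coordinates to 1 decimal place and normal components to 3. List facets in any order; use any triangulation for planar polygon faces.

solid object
 facet normal 0.501 -0.358 0.788
  outer loop
   vertex 4.8 4.8 3.0
   vertex 0.8 1.4 4.0
   vertex 5.0 2.0 1.6
  endloop
 endfacet
 facet normal 0.976 0.150 -0.161
  outer loop
   vertex 4.4 4.4 0.2
   vertex 4.8 4.8 3.0
   vertex 5.0 2.0 1.6
  endloop
 endfacet
 facet normal 0.000 -0.970 -0.243
  outer loop
   vertex 2.8 2.2 0.8
   vertex 5.0 2.0 1.6
   vertex 0.8 1.4 4.0
  endloop
 endfacet
 facet normal 0.273 -0.433 -0.859
  outer loop
   vertex 2.8 2.2 0.8
   vertex 4.4 4.4 0.2
   vertex 5.0 2.0 1.6
  endloop
 endfacet
 facet normal -0.351 0.620 0.702
  outer loop
   vertex 3.6 4.8 2.4
   vertex 0.8 1.4 4.0
   vertex 4.8 4.8 3.0
  endloop
 endfacet
 facet normal 0.076 0.986 -0.152
  outer loop
   vertex 3.6 4.8 2.4
   vertex 4.8 4.8 3.0
   vertex 4.4 4.4 0.2
  endloop
 endfacet
 facet normal 0.160 -0.367 -0.916
  outer loop
   vertex 2.8 3.2 0.4
   vertex 4.4 4.4 0.2
   vertex 2.8 2.2 0.8
  endloop
 endfacet
 facet normal -0.590 0.729 -0.347
  outer loop
   vertex 2.8 3.2 0.4
   vertex 3.6 4.8 2.4
   vertex 4.4 4.4 0.2
  endloop
 endfacet
 facet normal -0.795 0.591 -0.134
  outer loop
   vertex 2.2 2.6 1.0
   vertex 0.8 1.4 4.0
   vertex 3.6 4.8 2.4
  endloop
 endfacet
 facet normal -0.777 0.605 -0.173
  outer loop
   vertex 2.2 2.6 1.0
   vertex 3.6 4.8 2.4
   vertex 2.8 3.2 0.4
  endloop
 endfacet
 facet normal -0.587 -0.619 -0.522
  outer loop
   vertex 2.2 2.6 1.0
   vertex 2.8 2.2 0.8
   vertex 0.8 1.4 4.0
  endloop
 endfacet
 facet normal -0.487 -0.324 -0.811
  outer loop
   vertex 2.2 2.6 1.0
   vertex 2.8 3.2 0.4
   vertex 2.8 2.2 0.8
  endloop
 endfacet
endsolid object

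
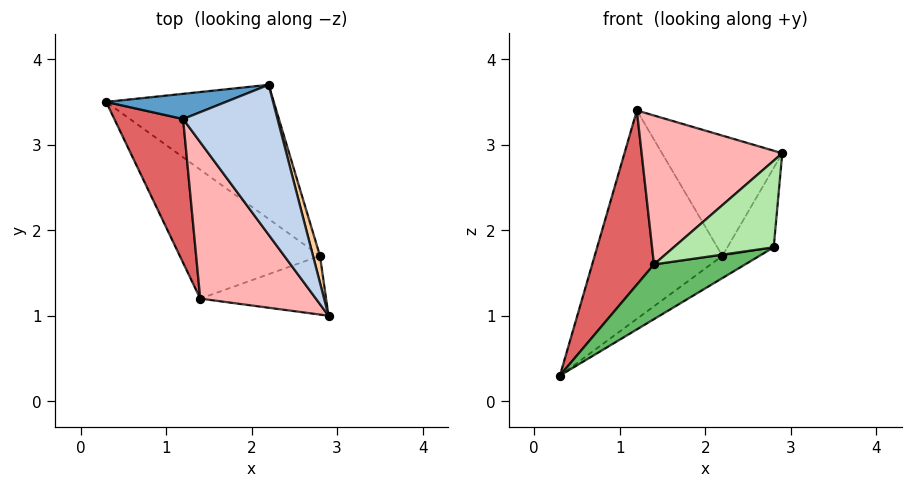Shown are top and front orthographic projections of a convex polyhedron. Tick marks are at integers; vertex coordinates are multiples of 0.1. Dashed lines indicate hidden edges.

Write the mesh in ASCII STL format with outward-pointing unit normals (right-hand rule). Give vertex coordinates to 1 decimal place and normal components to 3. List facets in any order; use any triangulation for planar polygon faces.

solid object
 facet normal -0.189 0.975 0.118
  outer loop
   vertex 1.2 3.3 3.4
   vertex 2.2 3.7 1.7
   vertex 0.3 3.5 0.3
  endloop
 endfacet
 facet normal 0.732 0.426 0.531
  outer loop
   vertex 1.2 3.3 3.4
   vertex 2.9 1.0 2.9
   vertex 2.2 3.7 1.7
  endloop
 endfacet
 facet normal 0.579 0.133 -0.805
  outer loop
   vertex 2.8 1.7 1.8
   vertex 0.3 3.5 0.3
   vertex 2.2 3.7 1.7
  endloop
 endfacet
 facet normal 0.952 0.290 0.098
  outer loop
   vertex 2.8 1.7 1.8
   vertex 2.2 3.7 1.7
   vertex 2.9 1.0 2.9
  endloop
 endfacet
 facet normal 0.262 -0.377 -0.888
  outer loop
   vertex 1.4 1.2 1.6
   vertex 0.3 3.5 0.3
   vertex 2.8 1.7 1.8
  endloop
 endfacet
 facet normal 0.352 -0.775 -0.525
  outer loop
   vertex 1.4 1.2 1.6
   vertex 2.8 1.7 1.8
   vertex 2.9 1.0 2.9
  endloop
 endfacet
 facet normal -0.921 -0.300 0.248
  outer loop
   vertex 1.4 1.2 1.6
   vertex 1.2 3.3 3.4
   vertex 0.3 3.5 0.3
  endloop
 endfacet
 facet normal -0.584 -0.560 0.588
  outer loop
   vertex 1.4 1.2 1.6
   vertex 2.9 1.0 2.9
   vertex 1.2 3.3 3.4
  endloop
 endfacet
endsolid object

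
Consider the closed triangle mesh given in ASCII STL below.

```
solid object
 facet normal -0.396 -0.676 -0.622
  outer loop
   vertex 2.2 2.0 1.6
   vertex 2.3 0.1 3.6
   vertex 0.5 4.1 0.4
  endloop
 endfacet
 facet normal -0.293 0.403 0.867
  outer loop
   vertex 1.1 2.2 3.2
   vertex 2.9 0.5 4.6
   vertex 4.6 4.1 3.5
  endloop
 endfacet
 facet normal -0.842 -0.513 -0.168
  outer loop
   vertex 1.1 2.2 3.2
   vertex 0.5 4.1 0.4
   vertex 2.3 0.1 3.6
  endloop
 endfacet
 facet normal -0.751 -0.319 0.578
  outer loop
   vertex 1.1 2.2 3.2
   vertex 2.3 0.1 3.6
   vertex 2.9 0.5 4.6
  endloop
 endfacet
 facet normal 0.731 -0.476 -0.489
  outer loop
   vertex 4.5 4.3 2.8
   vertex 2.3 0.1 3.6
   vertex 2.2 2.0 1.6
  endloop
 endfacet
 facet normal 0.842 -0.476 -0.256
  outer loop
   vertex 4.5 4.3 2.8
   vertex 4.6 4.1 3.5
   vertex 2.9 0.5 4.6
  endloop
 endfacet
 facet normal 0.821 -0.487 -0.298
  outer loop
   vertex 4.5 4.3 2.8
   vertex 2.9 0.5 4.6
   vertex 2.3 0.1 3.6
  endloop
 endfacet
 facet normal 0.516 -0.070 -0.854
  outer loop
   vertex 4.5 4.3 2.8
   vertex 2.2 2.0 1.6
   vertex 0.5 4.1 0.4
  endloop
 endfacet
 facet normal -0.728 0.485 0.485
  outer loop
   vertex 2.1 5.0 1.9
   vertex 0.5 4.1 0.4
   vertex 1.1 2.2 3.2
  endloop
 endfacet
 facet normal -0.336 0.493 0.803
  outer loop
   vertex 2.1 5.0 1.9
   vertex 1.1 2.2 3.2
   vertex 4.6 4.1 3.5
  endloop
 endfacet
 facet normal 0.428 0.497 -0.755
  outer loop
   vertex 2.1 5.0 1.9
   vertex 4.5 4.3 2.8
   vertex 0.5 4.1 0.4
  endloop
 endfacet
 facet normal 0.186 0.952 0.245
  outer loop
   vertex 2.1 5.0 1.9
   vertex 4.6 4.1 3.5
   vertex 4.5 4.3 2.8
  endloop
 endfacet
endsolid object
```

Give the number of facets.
12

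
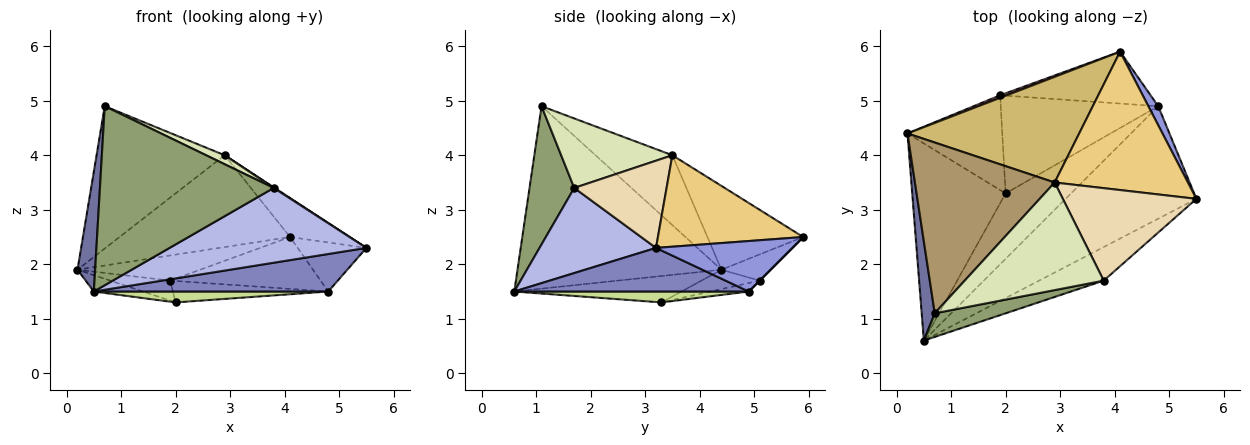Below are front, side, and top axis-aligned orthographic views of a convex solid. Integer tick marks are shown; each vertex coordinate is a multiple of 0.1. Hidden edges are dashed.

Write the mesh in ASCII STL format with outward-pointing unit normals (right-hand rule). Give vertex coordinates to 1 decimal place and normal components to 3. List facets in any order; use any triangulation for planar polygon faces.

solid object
 facet normal -0.994 -0.086 0.071
  outer loop
   vertex 0.7 1.1 4.9
   vertex 0.2 4.4 1.9
   vertex 0.5 0.6 1.5
  endloop
 endfacet
 facet normal 0.302 -0.302 -0.905
  outer loop
   vertex 4.8 4.9 1.5
   vertex 5.5 3.2 2.3
   vertex 0.5 0.6 1.5
  endloop
 endfacet
 facet normal 0.880 0.443 0.172
  outer loop
   vertex 4.8 4.9 1.5
   vertex 4.1 5.9 2.5
   vertex 5.5 3.2 2.3
  endloop
 endfacet
 facet normal 0.475 -0.803 -0.360
  outer loop
   vertex 3.8 1.7 3.4
   vertex 0.5 0.6 1.5
   vertex 5.5 3.2 2.3
  endloop
 endfacet
 facet normal 0.247 -0.961 0.127
  outer loop
   vertex 3.8 1.7 3.4
   vertex 0.7 1.1 4.9
   vertex 0.5 0.6 1.5
  endloop
 endfacet
 facet normal -0.271 0.080 -0.959
  outer loop
   vertex 2.0 3.3 1.3
   vertex 0.5 0.6 1.5
   vertex 0.2 4.4 1.9
  endloop
 endfacet
 facet normal 0.162 -0.162 -0.973
  outer loop
   vertex 2.0 3.3 1.3
   vertex 4.8 4.9 1.5
   vertex 0.5 0.6 1.5
  endloop
 endfacet
 facet normal 0.446 -0.074 0.892
  outer loop
   vertex 2.9 3.5 4.0
   vertex 0.7 1.1 4.9
   vertex 3.8 1.7 3.4
  endloop
 endfacet
 facet normal -0.359 0.598 0.717
  outer loop
   vertex 2.9 3.5 4.0
   vertex 0.2 4.4 1.9
   vertex 0.7 1.1 4.9
  endloop
 endfacet
 facet normal -0.346 0.616 0.708
  outer loop
   vertex 2.9 3.5 4.0
   vertex 4.1 5.9 2.5
   vertex 0.2 4.4 1.9
  endloop
 endfacet
 facet normal 0.551 0.226 0.803
  outer loop
   vertex 2.9 3.5 4.0
   vertex 5.5 3.2 2.3
   vertex 4.1 5.9 2.5
  endloop
 endfacet
 facet normal 0.547 -0.006 0.837
  outer loop
   vertex 2.9 3.5 4.0
   vertex 3.8 1.7 3.4
   vertex 5.5 3.2 2.3
  endloop
 endfacet
 facet normal -0.196 0.202 -0.959
  outer loop
   vertex 1.9 5.1 1.7
   vertex 2.0 3.3 1.3
   vertex 0.2 4.4 1.9
  endloop
 endfacet
 facet normal -0.053 0.214 -0.975
  outer loop
   vertex 1.9 5.1 1.7
   vertex 4.8 4.9 1.5
   vertex 2.0 3.3 1.3
  endloop
 endfacet
 facet normal -0.370 0.925 0.092
  outer loop
   vertex 1.9 5.1 1.7
   vertex 0.2 4.4 1.9
   vertex 4.1 5.9 2.5
  endloop
 endfacet
 facet normal 0.000 0.707 -0.707
  outer loop
   vertex 1.9 5.1 1.7
   vertex 4.1 5.9 2.5
   vertex 4.8 4.9 1.5
  endloop
 endfacet
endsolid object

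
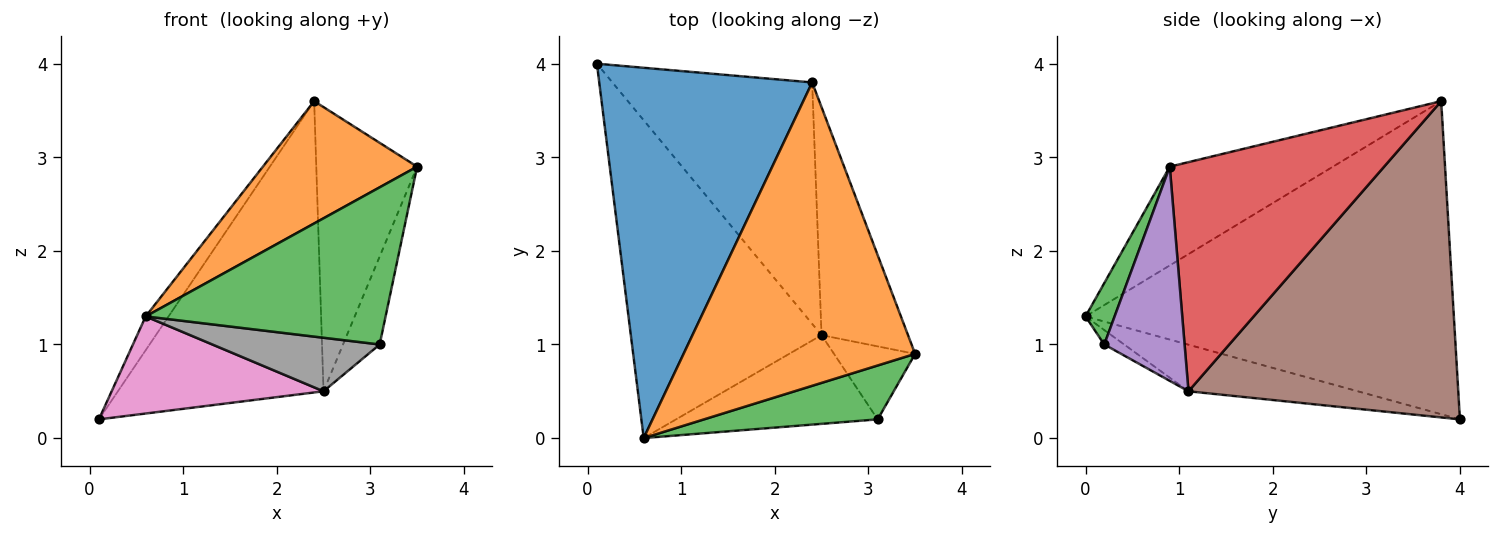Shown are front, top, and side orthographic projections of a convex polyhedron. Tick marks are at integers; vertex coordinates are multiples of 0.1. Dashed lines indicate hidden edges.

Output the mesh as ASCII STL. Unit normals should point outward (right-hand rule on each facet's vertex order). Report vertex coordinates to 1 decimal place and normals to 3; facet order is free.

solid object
 facet normal -0.826 0.051 0.562
  outer loop
   vertex 2.4 3.8 3.6
   vertex 0.1 4.0 0.2
   vertex 0.6 0.0 1.3
  endloop
 endfacet
 facet normal -0.368 -0.348 0.862
  outer loop
   vertex 2.4 3.8 3.6
   vertex 0.6 0.0 1.3
   vertex 3.5 0.9 2.9
  endloop
 endfacet
 facet normal 0.114 -0.940 0.322
  outer loop
   vertex 3.1 0.2 1.0
   vertex 3.5 0.9 2.9
   vertex 0.6 0.0 1.3
  endloop
 endfacet
 facet normal 0.856 0.403 -0.323
  outer loop
   vertex 2.5 1.1 0.5
   vertex 2.4 3.8 3.6
   vertex 3.5 0.9 2.9
  endloop
 endfacet
 facet normal 0.860 0.392 -0.326
  outer loop
   vertex 2.5 1.1 0.5
   vertex 3.5 0.9 2.9
   vertex 3.1 0.2 1.0
  endloop
 endfacet
 facet normal 0.711 0.542 -0.449
  outer loop
   vertex 2.5 1.1 0.5
   vertex 0.1 4.0 0.2
   vertex 2.4 3.8 3.6
  endloop
 endfacet
 facet normal -0.227 -0.285 -0.931
  outer loop
   vertex 2.5 1.1 0.5
   vertex 0.6 0.0 1.3
   vertex 0.1 4.0 0.2
  endloop
 endfacet
 facet normal -0.061 -0.516 -0.855
  outer loop
   vertex 2.5 1.1 0.5
   vertex 3.1 0.2 1.0
   vertex 0.6 0.0 1.3
  endloop
 endfacet
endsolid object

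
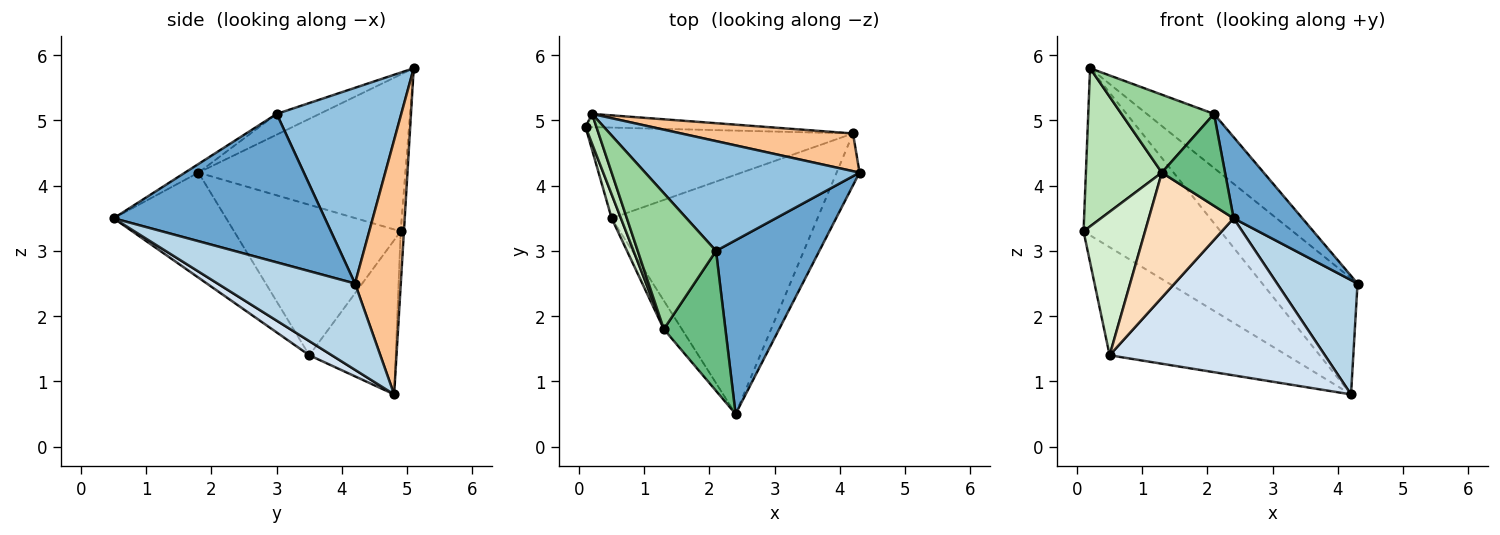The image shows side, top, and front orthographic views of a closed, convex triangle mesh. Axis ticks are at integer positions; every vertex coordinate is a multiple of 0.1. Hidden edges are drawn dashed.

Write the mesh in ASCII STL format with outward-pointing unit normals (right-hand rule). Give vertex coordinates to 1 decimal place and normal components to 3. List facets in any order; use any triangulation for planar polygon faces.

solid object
 facet normal 0.793 -0.258 0.552
  outer loop
   vertex 2.1 3.0 5.1
   vertex 2.4 0.5 3.5
   vertex 4.3 4.2 2.5
  endloop
 endfacet
 facet normal 0.634 0.342 0.694
  outer loop
   vertex 2.1 3.0 5.1
   vertex 4.3 4.2 2.5
   vertex 0.2 5.1 5.8
  endloop
 endfacet
 facet normal 0.841 -0.492 -0.223
  outer loop
   vertex 4.2 4.8 0.8
   vertex 4.3 4.2 2.5
   vertex 2.4 0.5 3.5
  endloop
 endfacet
 facet normal 0.057 -0.548 -0.835
  outer loop
   vertex 4.2 4.8 0.8
   vertex 2.4 0.5 3.5
   vertex 0.5 3.5 1.4
  endloop
 endfacet
 facet normal -0.350 0.718 -0.602
  outer loop
   vertex 4.2 4.8 0.8
   vertex 0.5 3.5 1.4
   vertex 0.1 4.9 3.3
  endloop
 endfacet
 facet normal -0.024 0.997 -0.079
  outer loop
   vertex 4.2 4.8 0.8
   vertex 0.1 4.9 3.3
   vertex 0.2 5.1 5.8
  endloop
 endfacet
 facet normal 0.416 0.865 0.281
  outer loop
   vertex 4.2 4.8 0.8
   vertex 0.2 5.1 5.8
   vertex 4.3 4.2 2.5
  endloop
 endfacet
 facet normal -0.791 -0.596 -0.136
  outer loop
   vertex 1.3 1.8 4.2
   vertex 0.5 3.5 1.4
   vertex 2.4 0.5 3.5
  endloop
 endfacet
 facet normal -0.116 -0.545 0.830
  outer loop
   vertex 1.3 1.8 4.2
   vertex 2.4 0.5 3.5
   vertex 2.1 3.0 5.1
  endloop
 endfacet
 facet normal -0.224 -0.485 0.845
  outer loop
   vertex 1.3 1.8 4.2
   vertex 2.1 3.0 5.1
   vertex 0.2 5.1 5.8
  endloop
 endfacet
 facet normal -0.937 -0.344 0.065
  outer loop
   vertex 1.3 1.8 4.2
   vertex 0.2 5.1 5.8
   vertex 0.1 4.9 3.3
  endloop
 endfacet
 facet normal -0.937 -0.346 0.058
  outer loop
   vertex 1.3 1.8 4.2
   vertex 0.1 4.9 3.3
   vertex 0.5 3.5 1.4
  endloop
 endfacet
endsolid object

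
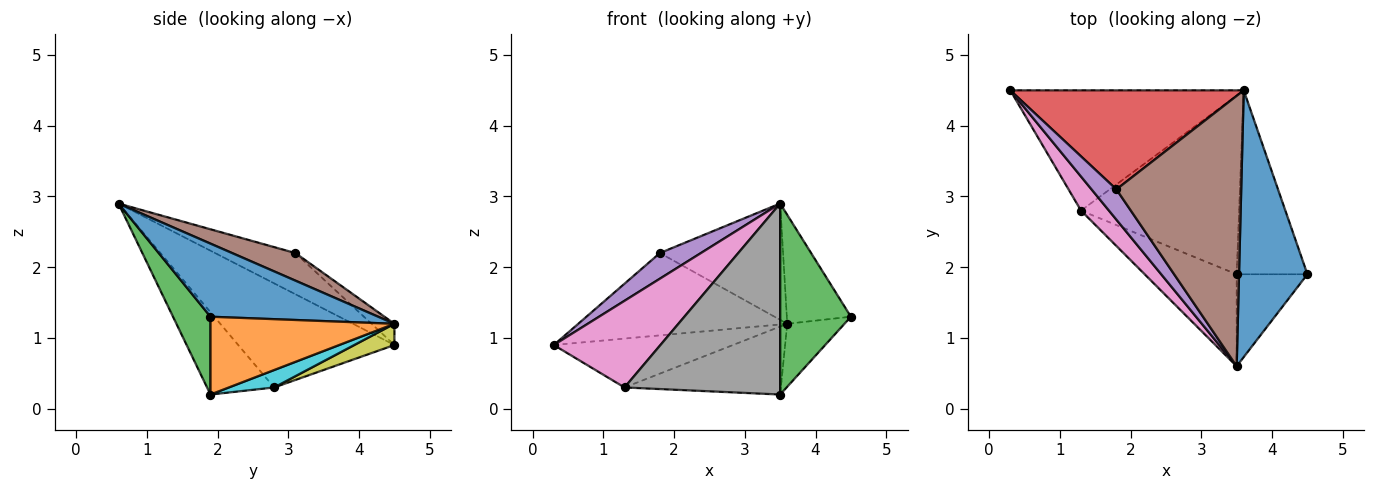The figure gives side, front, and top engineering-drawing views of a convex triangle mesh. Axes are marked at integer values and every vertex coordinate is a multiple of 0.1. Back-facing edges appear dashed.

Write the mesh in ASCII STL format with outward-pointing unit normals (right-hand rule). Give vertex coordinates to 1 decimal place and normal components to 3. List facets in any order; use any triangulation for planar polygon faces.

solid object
 facet normal 0.703 0.269 0.658
  outer loop
   vertex 3.5 0.6 2.9
   vertex 4.5 1.9 1.3
   vertex 3.6 4.5 1.2
  endloop
 endfacet
 facet normal 0.721 0.224 -0.656
  outer loop
   vertex 3.5 1.9 0.2
   vertex 3.6 4.5 1.2
   vertex 4.5 1.9 1.3
  endloop
 endfacet
 facet normal 0.431 -0.813 -0.392
  outer loop
   vertex 3.5 1.9 0.2
   vertex 4.5 1.9 1.3
   vertex 3.5 0.6 2.9
  endloop
 endfacet
 facet normal -0.070 0.638 0.767
  outer loop
   vertex 1.8 3.1 2.2
   vertex 3.6 4.5 1.2
   vertex 0.3 4.5 0.9
  endloop
 endfacet
 facet normal -0.784 -0.401 0.473
  outer loop
   vertex 1.8 3.1 2.2
   vertex 0.3 4.5 0.9
   vertex 3.5 0.6 2.9
  endloop
 endfacet
 facet normal 0.199 0.387 0.900
  outer loop
   vertex 1.8 3.1 2.2
   vertex 3.5 0.6 2.9
   vertex 3.6 4.5 1.2
  endloop
 endfacet
 facet normal -0.806 -0.551 0.216
  outer loop
   vertex 1.3 2.8 0.3
   vertex 3.5 0.6 2.9
   vertex 0.3 4.5 0.9
  endloop
 endfacet
 facet normal -0.362 -0.840 -0.404
  outer loop
   vertex 1.3 2.8 0.3
   vertex 3.5 1.9 0.2
   vertex 3.5 0.6 2.9
  endloop
 endfacet
 facet normal 0.084 0.375 -0.923
  outer loop
   vertex 1.3 2.8 0.3
   vertex 0.3 4.5 0.9
   vertex 3.6 4.5 1.2
  endloop
 endfacet
 facet normal 0.102 0.354 -0.930
  outer loop
   vertex 1.3 2.8 0.3
   vertex 3.6 4.5 1.2
   vertex 3.5 1.9 0.2
  endloop
 endfacet
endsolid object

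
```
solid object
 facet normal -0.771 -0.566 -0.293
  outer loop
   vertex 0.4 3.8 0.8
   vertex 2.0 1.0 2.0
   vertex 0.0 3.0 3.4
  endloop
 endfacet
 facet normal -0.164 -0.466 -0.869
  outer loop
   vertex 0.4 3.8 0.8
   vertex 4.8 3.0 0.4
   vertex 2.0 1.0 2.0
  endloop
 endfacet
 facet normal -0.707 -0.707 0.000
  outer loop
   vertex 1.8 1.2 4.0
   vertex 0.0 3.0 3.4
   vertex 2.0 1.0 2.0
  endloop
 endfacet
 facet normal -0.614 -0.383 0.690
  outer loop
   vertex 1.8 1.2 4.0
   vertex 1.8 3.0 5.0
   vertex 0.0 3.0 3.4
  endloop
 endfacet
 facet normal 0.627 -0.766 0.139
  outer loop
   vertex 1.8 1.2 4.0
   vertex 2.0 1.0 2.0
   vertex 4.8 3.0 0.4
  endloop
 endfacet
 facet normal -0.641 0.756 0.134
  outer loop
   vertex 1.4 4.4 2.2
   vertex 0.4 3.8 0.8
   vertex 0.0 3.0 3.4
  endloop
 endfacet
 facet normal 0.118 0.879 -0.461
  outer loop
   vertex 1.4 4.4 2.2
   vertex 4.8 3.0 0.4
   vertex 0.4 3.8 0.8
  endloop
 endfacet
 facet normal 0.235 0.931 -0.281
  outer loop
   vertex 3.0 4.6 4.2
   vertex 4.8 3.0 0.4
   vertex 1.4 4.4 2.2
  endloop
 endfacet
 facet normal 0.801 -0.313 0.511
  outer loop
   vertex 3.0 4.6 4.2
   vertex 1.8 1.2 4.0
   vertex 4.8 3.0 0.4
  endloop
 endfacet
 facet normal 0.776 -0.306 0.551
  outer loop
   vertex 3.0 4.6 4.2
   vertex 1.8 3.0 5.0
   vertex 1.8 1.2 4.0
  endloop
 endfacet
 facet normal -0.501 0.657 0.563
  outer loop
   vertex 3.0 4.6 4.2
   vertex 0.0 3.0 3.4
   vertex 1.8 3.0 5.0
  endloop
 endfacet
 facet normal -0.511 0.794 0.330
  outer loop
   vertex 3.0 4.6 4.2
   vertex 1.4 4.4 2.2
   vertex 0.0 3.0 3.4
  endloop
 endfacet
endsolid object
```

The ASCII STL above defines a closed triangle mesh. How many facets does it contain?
12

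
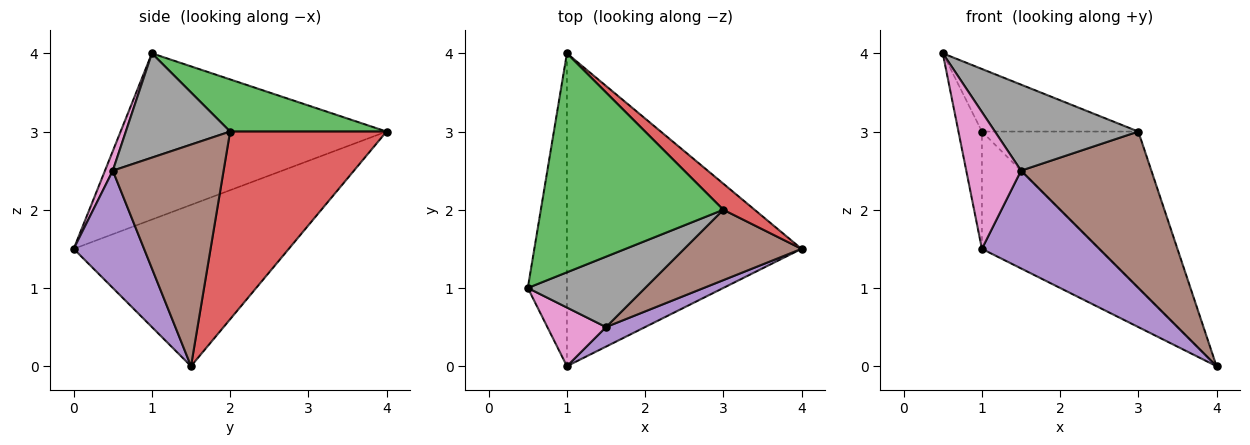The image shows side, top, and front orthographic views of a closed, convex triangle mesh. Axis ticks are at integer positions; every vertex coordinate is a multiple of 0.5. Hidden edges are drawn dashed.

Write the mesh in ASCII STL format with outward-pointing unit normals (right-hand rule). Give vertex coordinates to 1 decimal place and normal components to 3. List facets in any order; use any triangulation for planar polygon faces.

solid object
 facet normal -0.970 0.086 -0.228
  outer loop
   vertex 1.0 0.0 1.5
   vertex 0.5 1.0 4.0
   vertex 1.0 4.0 3.0
  endloop
 endfacet
 facet normal -0.541 0.295 -0.787
  outer loop
   vertex 1.0 0.0 1.5
   vertex 1.0 4.0 3.0
   vertex 4.0 1.5 0.0
  endloop
 endfacet
 facet normal 0.265 0.265 0.927
  outer loop
   vertex 3.0 2.0 3.0
   vertex 1.0 4.0 3.0
   vertex 0.5 1.0 4.0
  endloop
 endfacet
 facet normal 0.702 0.702 0.117
  outer loop
   vertex 3.0 2.0 3.0
   vertex 4.0 1.5 0.0
   vertex 1.0 4.0 3.0
  endloop
 endfacet
 facet normal 0.507 -0.845 0.169
  outer loop
   vertex 1.5 0.5 2.5
   vertex 1.0 0.0 1.5
   vertex 4.0 1.5 0.0
  endloop
 endfacet
 facet normal 0.613 -0.721 0.324
  outer loop
   vertex 1.5 0.5 2.5
   vertex 4.0 1.5 0.0
   vertex 3.0 2.0 3.0
  endloop
 endfacet
 facet normal 0.130 -0.911 0.391
  outer loop
   vertex 1.5 0.5 2.5
   vertex 0.5 1.0 4.0
   vertex 1.0 0.0 1.5
  endloop
 endfacet
 facet normal 0.491 -0.674 0.552
  outer loop
   vertex 1.5 0.5 2.5
   vertex 3.0 2.0 3.0
   vertex 0.5 1.0 4.0
  endloop
 endfacet
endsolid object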